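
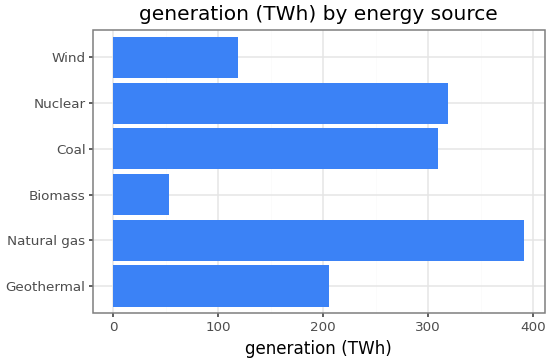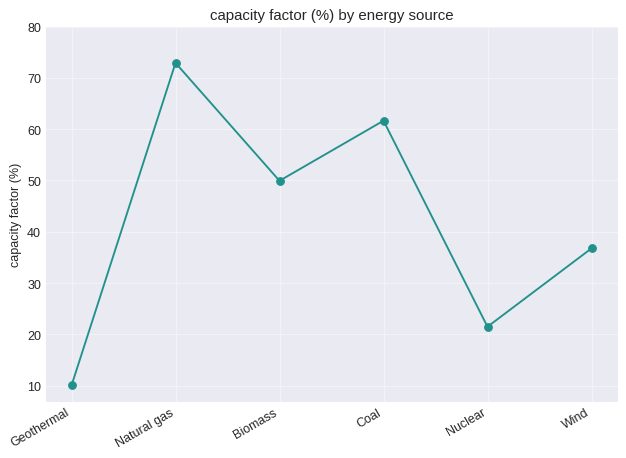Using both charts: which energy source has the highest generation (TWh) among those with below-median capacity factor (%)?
Nuclear

Chart 2 median capacity factor (%) ≈ 40; below-median energy sources: Geothermal, Nuclear, Wind. Among those, Nuclear has the highest generation (TWh) (≈ 300).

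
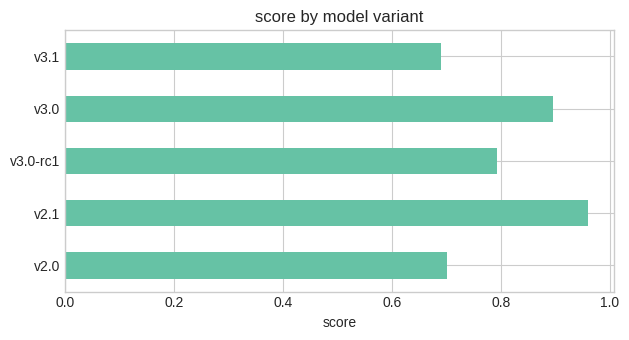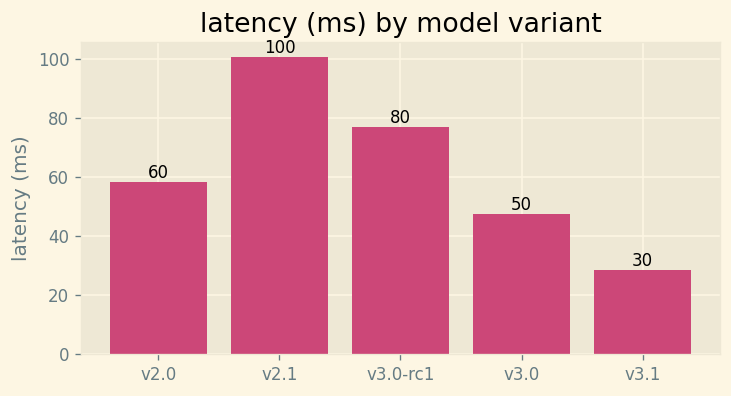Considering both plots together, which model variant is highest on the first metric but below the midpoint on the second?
Chart 2 median latency (ms) ≈ 60; below-median model variants: v3.0, v3.1. Among those, v3.0 has the highest score (≈ 0.9).

v3.0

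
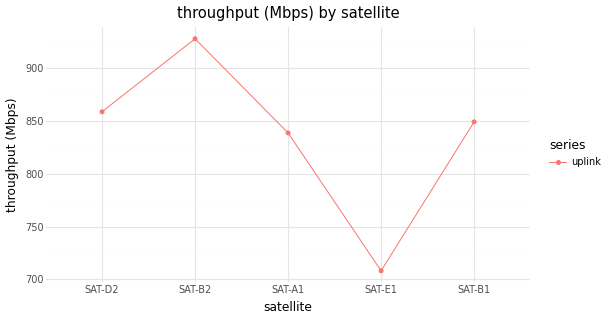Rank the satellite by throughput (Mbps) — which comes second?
Top 3: SAT-B2 ≈ 920, SAT-D2 ≈ 860, SAT-B1 ≈ 840.

SAT-D2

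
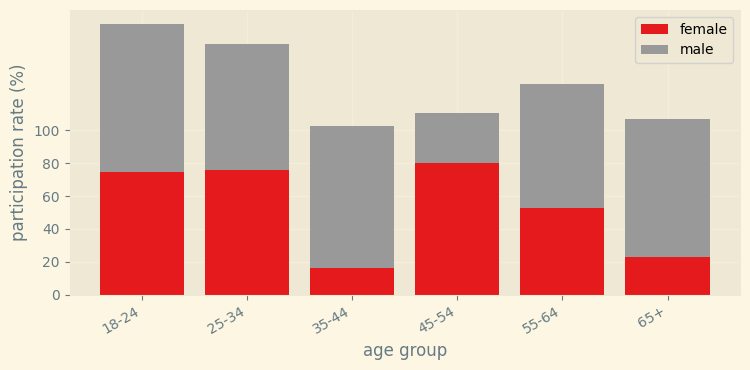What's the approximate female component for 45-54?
≈ 80

female top ≈ 80, bottom ≈ 0; segment ≈ 80.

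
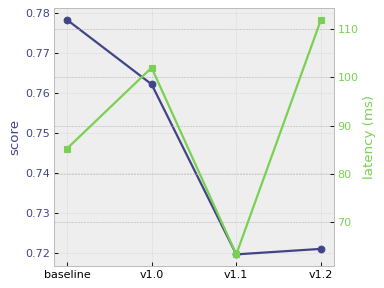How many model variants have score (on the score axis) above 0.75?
Above 0.75: baseline, v1.0.

2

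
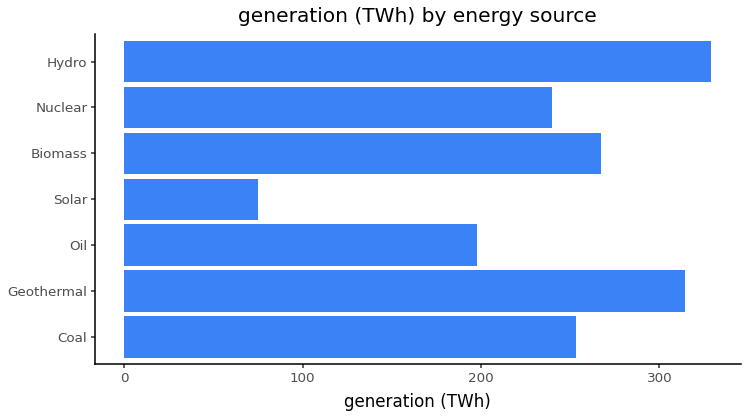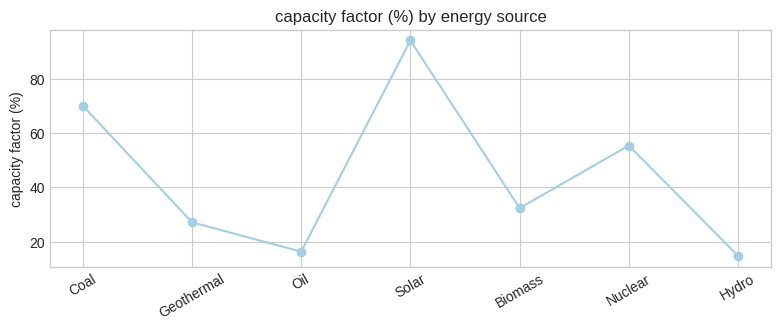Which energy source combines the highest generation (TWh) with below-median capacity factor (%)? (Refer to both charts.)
Chart 2 median capacity factor (%) ≈ 30; below-median energy sources: Geothermal, Oil, Hydro. Among those, Hydro has the highest generation (TWh) (≈ 350).

Hydro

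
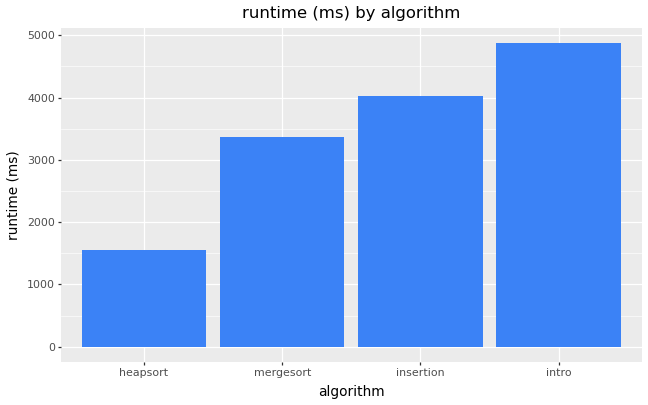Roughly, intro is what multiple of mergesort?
≈ 1.43×

intro ≈ 5000, mergesort ≈ 3500; 5000/3500 ≈ 1.43.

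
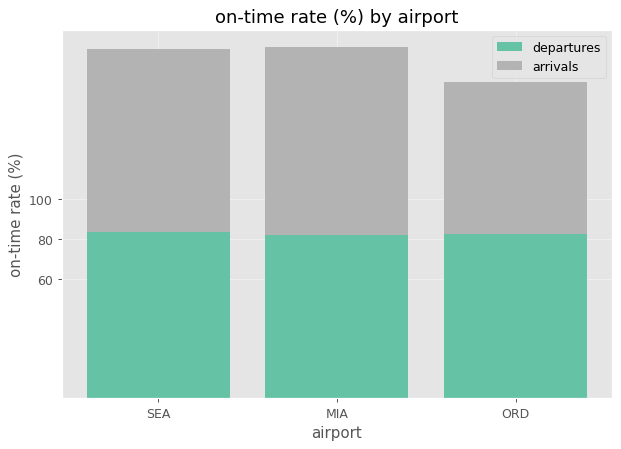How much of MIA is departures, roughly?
≈ 80

departures top ≈ 80, bottom ≈ 0; segment ≈ 80.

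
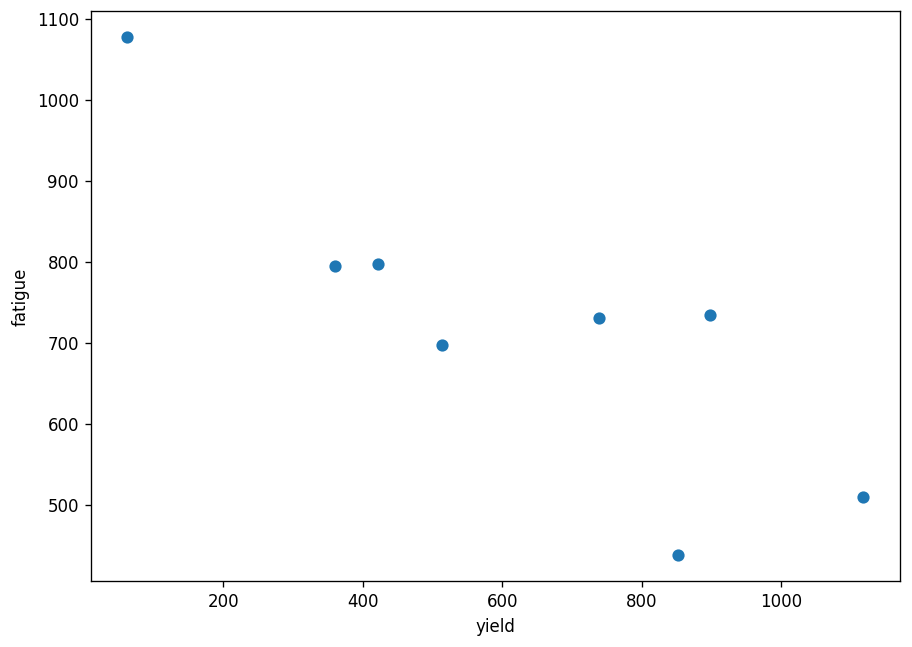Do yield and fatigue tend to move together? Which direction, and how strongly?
negative, strong

Points are negatively correlated; strong (|r| ≈ 0.9).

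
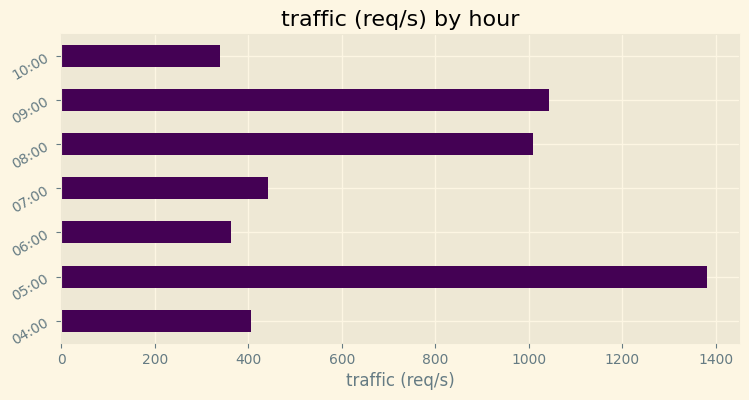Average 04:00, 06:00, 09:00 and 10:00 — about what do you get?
(400 + 400 + 1000 + 400) / 4 ≈ 550.

≈ 550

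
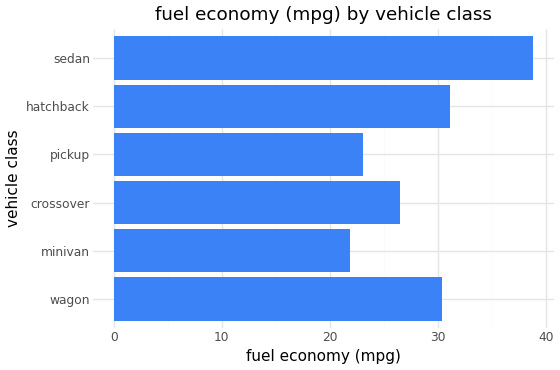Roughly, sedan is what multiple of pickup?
sedan ≈ 40, pickup ≈ 25; 40/25 ≈ 1.6.

≈ 1.6×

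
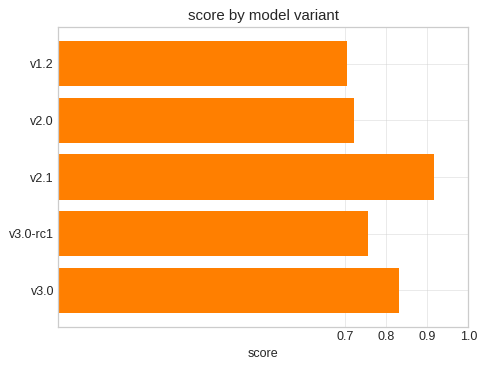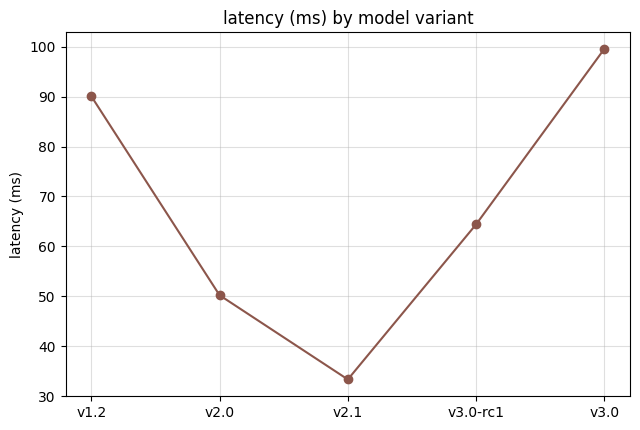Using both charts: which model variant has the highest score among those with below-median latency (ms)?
v2.1

Chart 2 median latency (ms) ≈ 60; below-median model variants: v2.0, v2.1. Among those, v2.1 has the highest score (≈ 0.9).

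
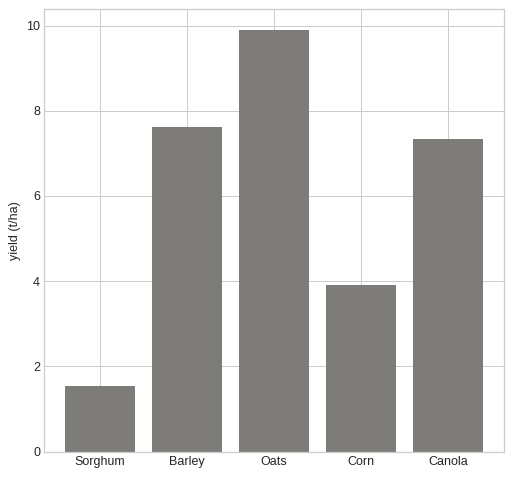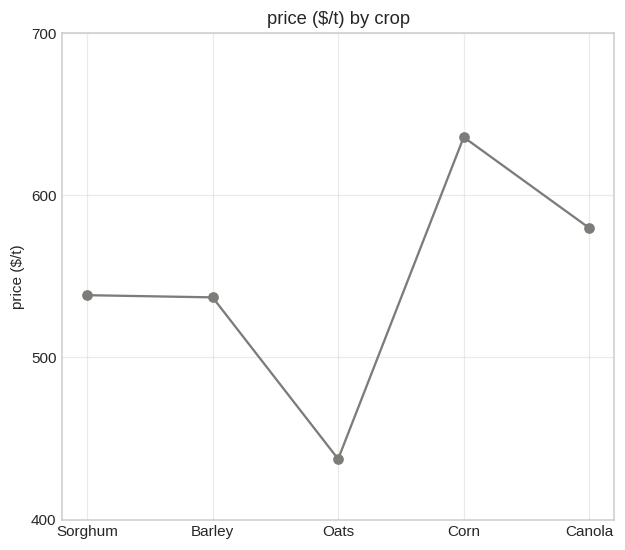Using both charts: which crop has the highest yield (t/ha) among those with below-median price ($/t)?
Chart 2 median price ($/t) ≈ 500; below-median crops: Barley, Oats. Among those, Oats has the highest yield (t/ha) (≈ 10).

Oats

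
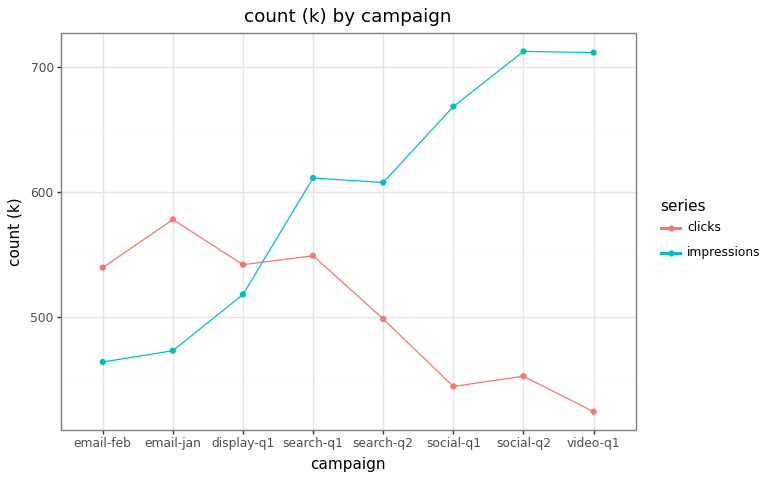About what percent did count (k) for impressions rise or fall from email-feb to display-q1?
≈ +10.5%

email-feb ≈ 475, display-q1 ≈ 525; (525 − 475) / 475 ≈ +10.5%.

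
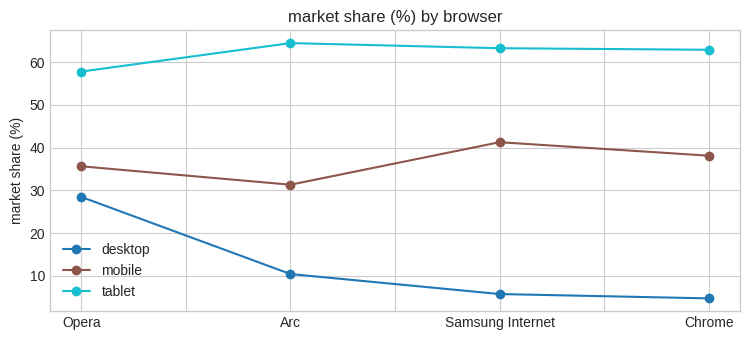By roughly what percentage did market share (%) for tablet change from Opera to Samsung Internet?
Opera ≈ 60, Samsung Internet ≈ 65; (65 − 60) / 60 ≈ +8.3%.

≈ +8.3%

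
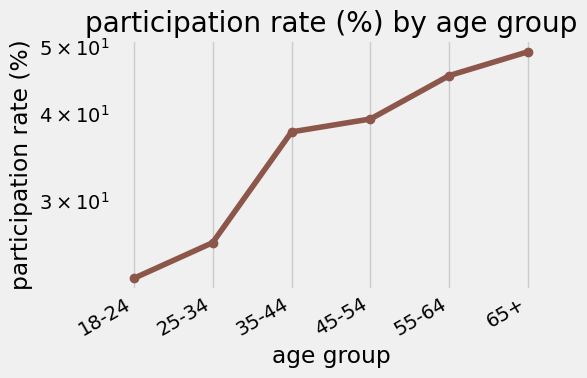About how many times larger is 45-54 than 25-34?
45-54 ≈ 40, 25-34 ≈ 25; 40/25 ≈ 1.6.

≈ 1.6×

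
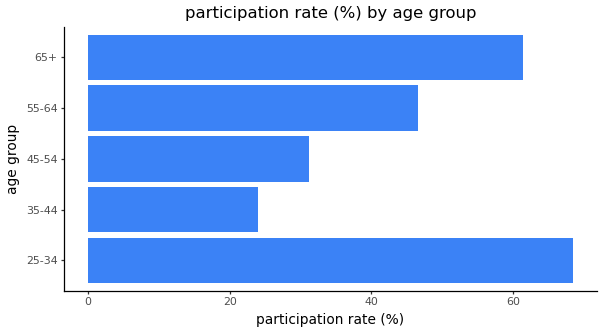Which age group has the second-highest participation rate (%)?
65+

Top 3: 25-34 ≈ 70, 65+ ≈ 60, 55-64 ≈ 50.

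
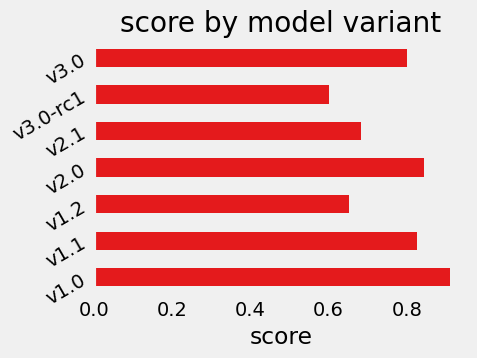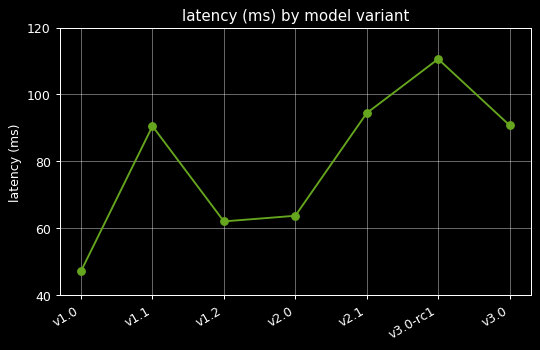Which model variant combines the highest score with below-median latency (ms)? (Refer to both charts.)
Chart 2 median latency (ms) ≈ 100; below-median model variants: v1.0, v1.2, v2.0. Among those, v1.0 has the highest score (≈ 0.9).

v1.0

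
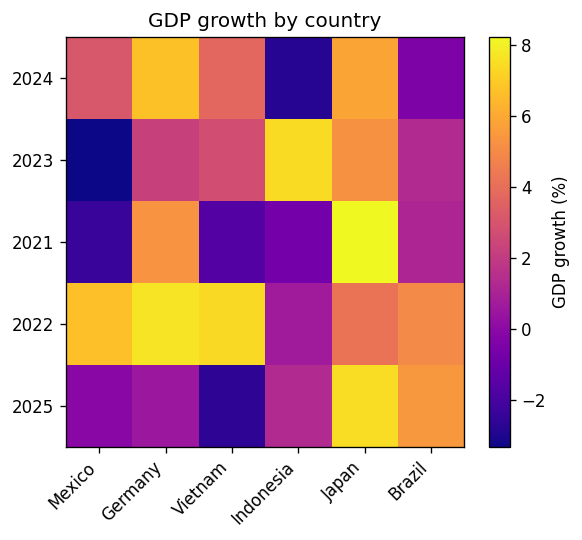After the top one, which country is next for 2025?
Brazil

Top 3 for 2025: Japan ≈ 8, Brazil ≈ 5, Indonesia ≈ 1.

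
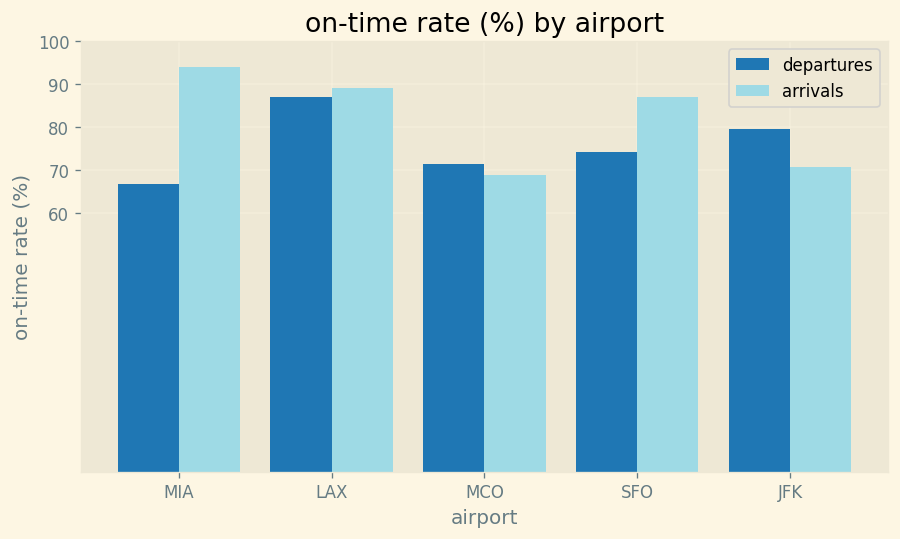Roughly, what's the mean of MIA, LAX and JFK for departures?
≈ 80

(70 + 90 + 80) / 3 ≈ 80.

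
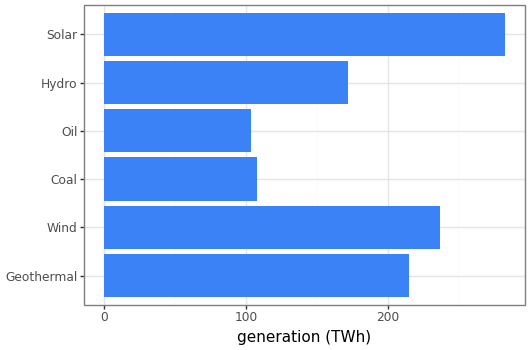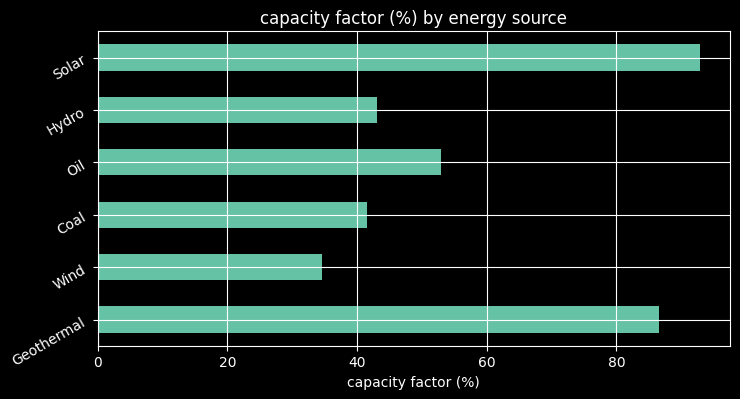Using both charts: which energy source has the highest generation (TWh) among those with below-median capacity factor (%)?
Wind

Chart 2 median capacity factor (%) ≈ 50; below-median energy sources: Wind, Coal, Hydro. Among those, Wind has the highest generation (TWh) (≈ 250).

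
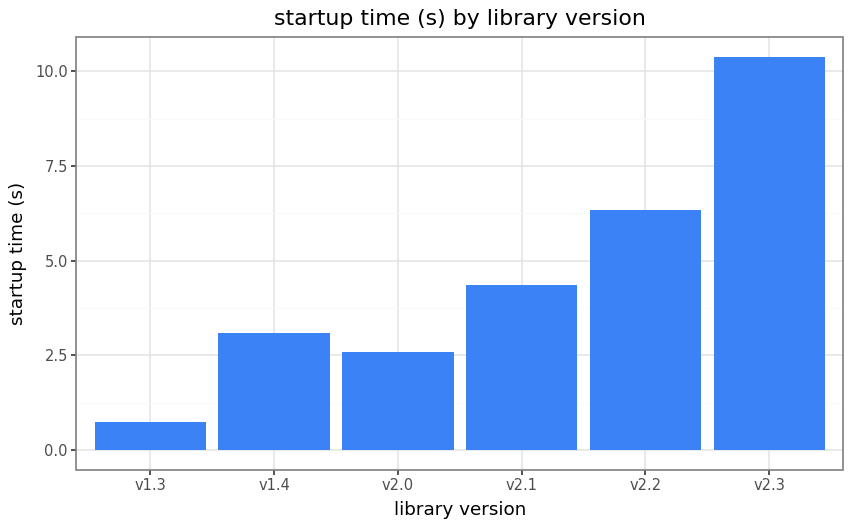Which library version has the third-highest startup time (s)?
Top 4: v2.3 ≈ 10, v2.2 ≈ 6, v2.1 ≈ 4, v1.4 ≈ 3.

v2.1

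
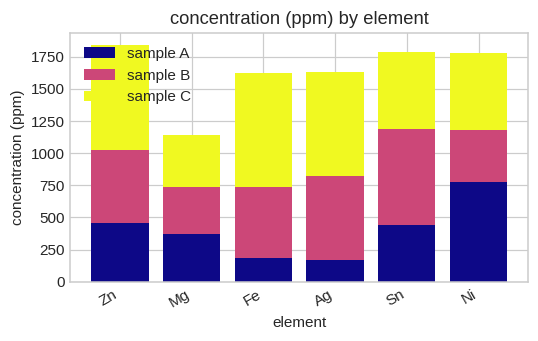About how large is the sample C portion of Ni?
≈ 600

sample C top ≈ 1800, bottom ≈ 1200; segment ≈ 600.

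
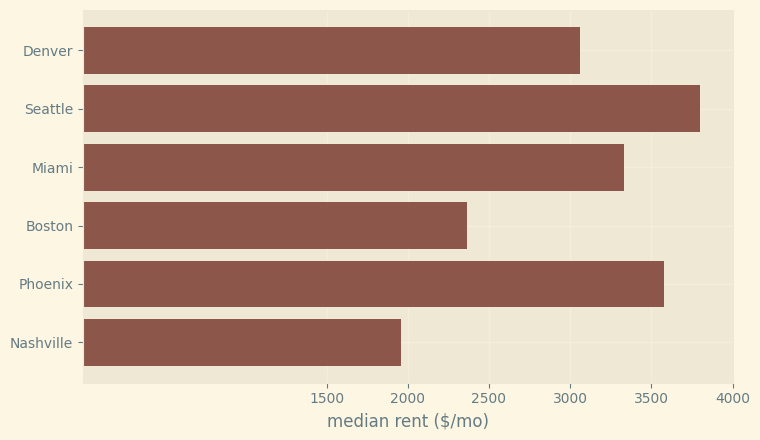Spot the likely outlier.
Nashville ≈ 2000; the rest sit between ≈ 2500 and ≈ 4000.

Nashville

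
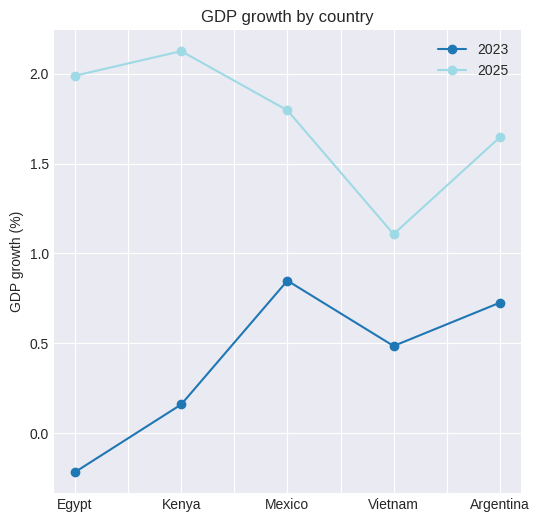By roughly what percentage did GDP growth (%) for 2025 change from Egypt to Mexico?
Egypt ≈ 2.0, Mexico ≈ 1.8; (1.8 − 2.0) / 2.0 ≈ -10%.

≈ -10%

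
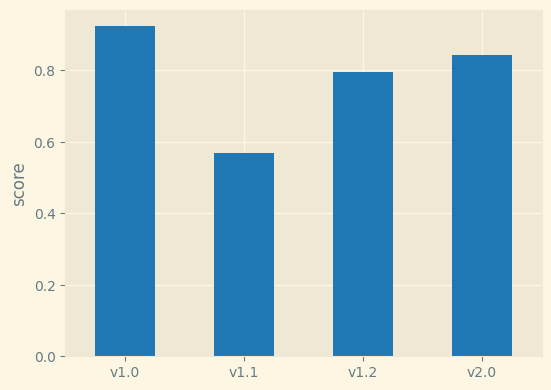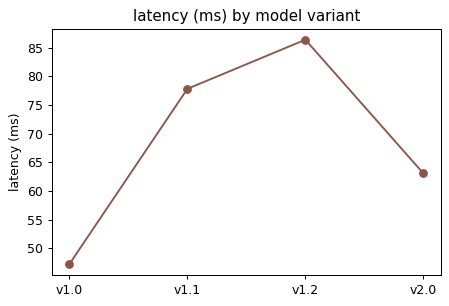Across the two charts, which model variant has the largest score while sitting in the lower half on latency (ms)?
Chart 2 median latency (ms) ≈ 70; below-median model variants: v1.0, v2.0. Among those, v1.0 has the highest score (≈ 0.9).

v1.0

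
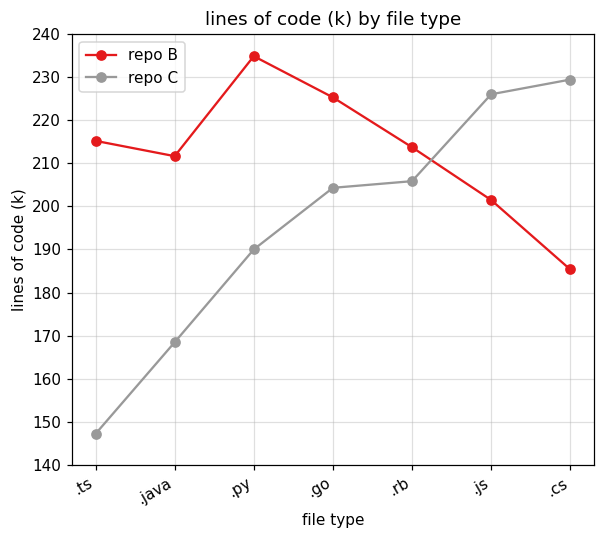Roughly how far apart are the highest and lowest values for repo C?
Max .cs ≈ 230, min .ts ≈ 150; range ≈ 80.

≈ 80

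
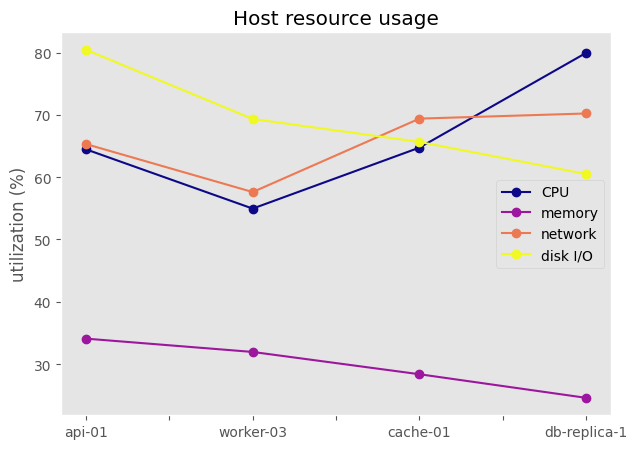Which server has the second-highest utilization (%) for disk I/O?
Top 3 for disk I/O: api-01 ≈ 80, worker-03 ≈ 70, cache-01 ≈ 65.

worker-03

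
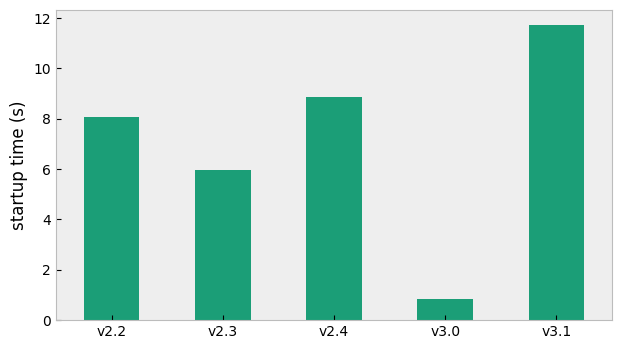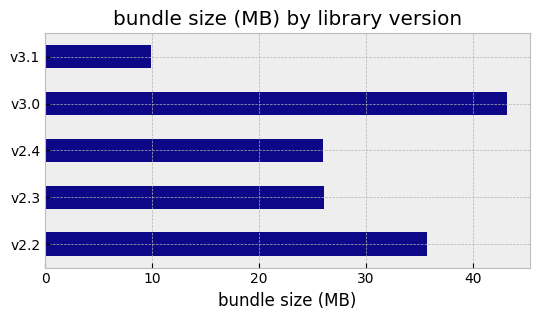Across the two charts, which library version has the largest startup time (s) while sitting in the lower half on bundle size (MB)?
v3.1

Chart 2 median bundle size (MB) ≈ 25; below-median library versions: v2.4, v3.1. Among those, v3.1 has the highest startup time (s) (≈ 12).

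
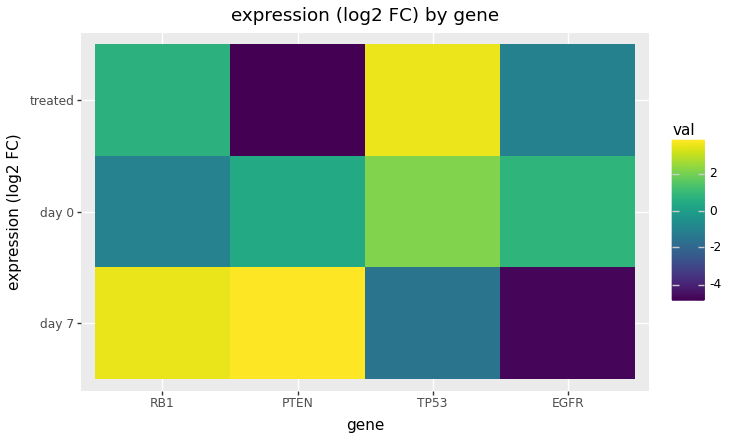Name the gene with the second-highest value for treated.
RB1

Top 3 for treated: TP53 ≈ 4, RB1 ≈ 1, EGFR ≈ -1.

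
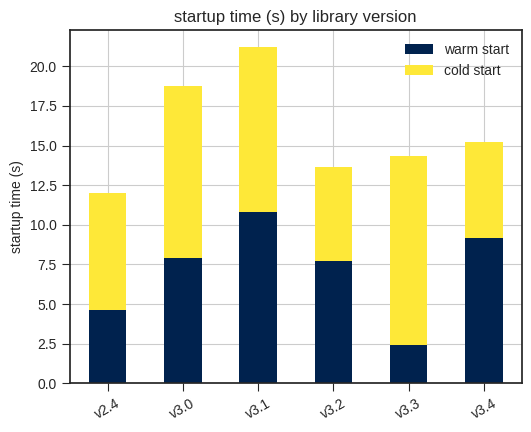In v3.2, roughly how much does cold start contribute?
cold start top ≈ 14, bottom ≈ 8; segment ≈ 6.

≈ 6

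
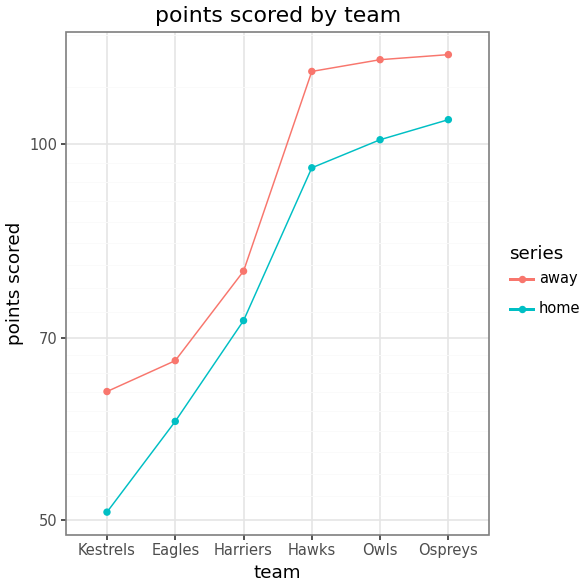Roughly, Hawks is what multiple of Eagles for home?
≈ 1.67×

Hawks ≈ 100, Eagles ≈ 60; 100/60 ≈ 1.67.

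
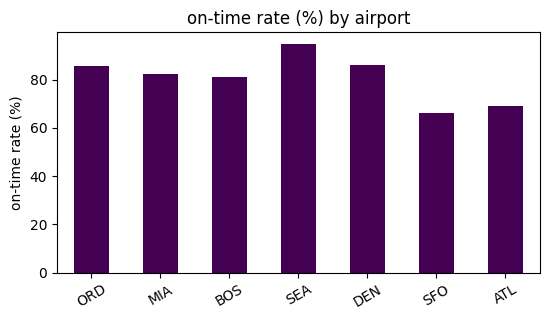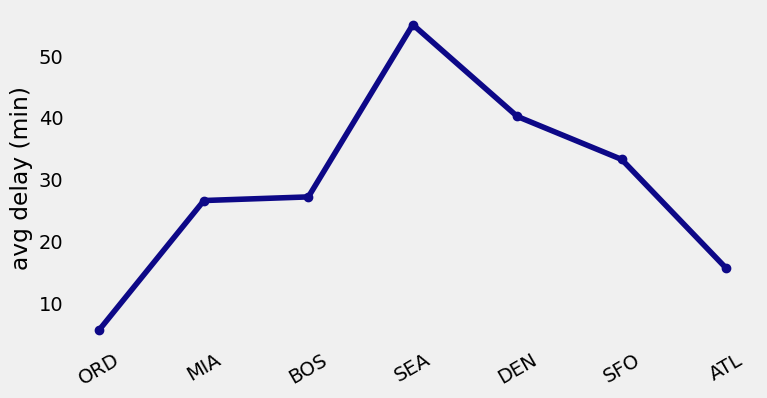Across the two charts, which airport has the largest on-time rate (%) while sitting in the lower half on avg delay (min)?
Chart 2 median avg delay (min) ≈ 30; below-median airports: ORD, MIA, ATL. Among those, ORD has the highest on-time rate (%) (≈ 90).

ORD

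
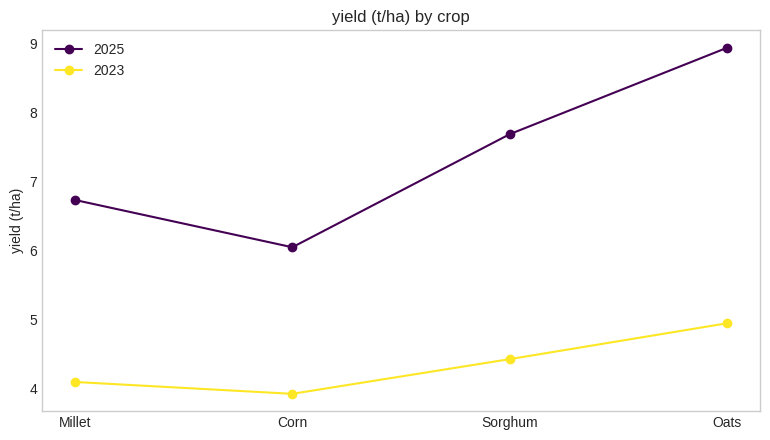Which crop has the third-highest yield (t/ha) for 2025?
Millet

Top 4 for 2025: Oats ≈ 9.0, Sorghum ≈ 7.5, Millet ≈ 6.5, Corn ≈ 6.0.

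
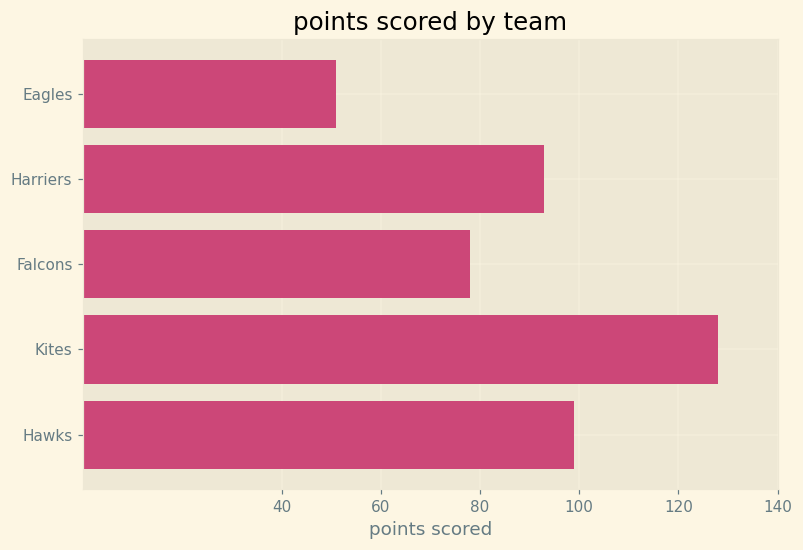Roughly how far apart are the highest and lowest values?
≈ 60

Max Kites ≈ 120, min Eagles ≈ 60; range ≈ 60.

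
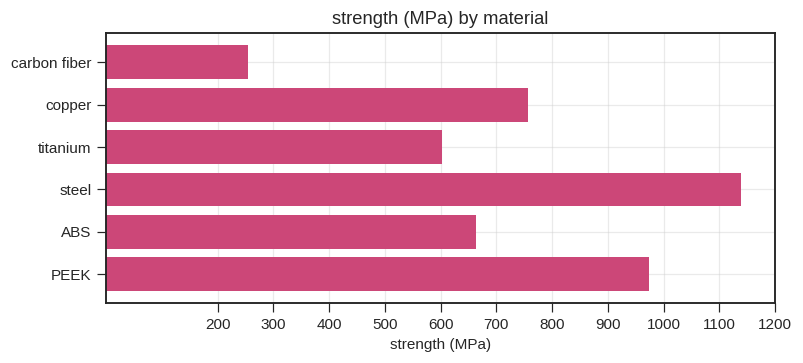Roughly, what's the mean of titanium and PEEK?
≈ 800

(600 + 1000) / 2 ≈ 800.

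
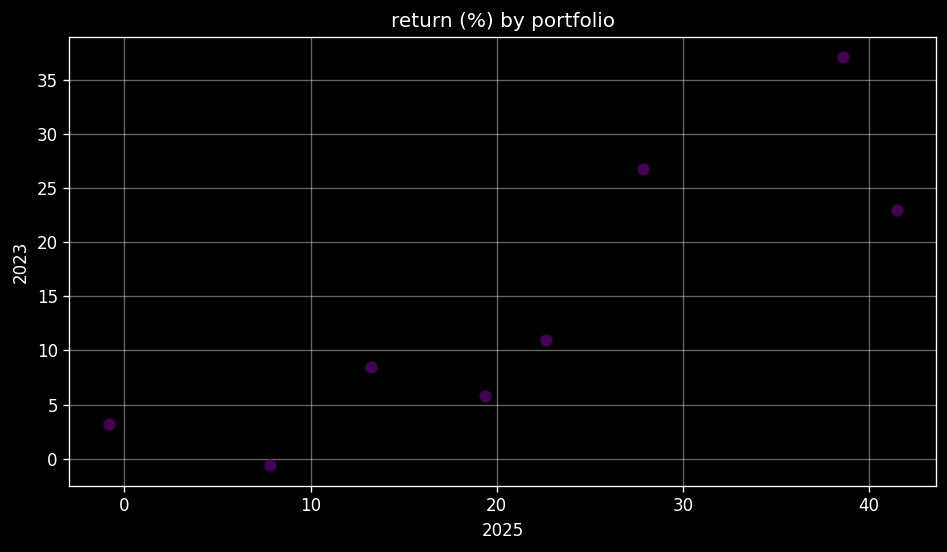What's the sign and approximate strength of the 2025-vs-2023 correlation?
positive, strong

Points are positively correlated; strong (|r| ≈ 0.9).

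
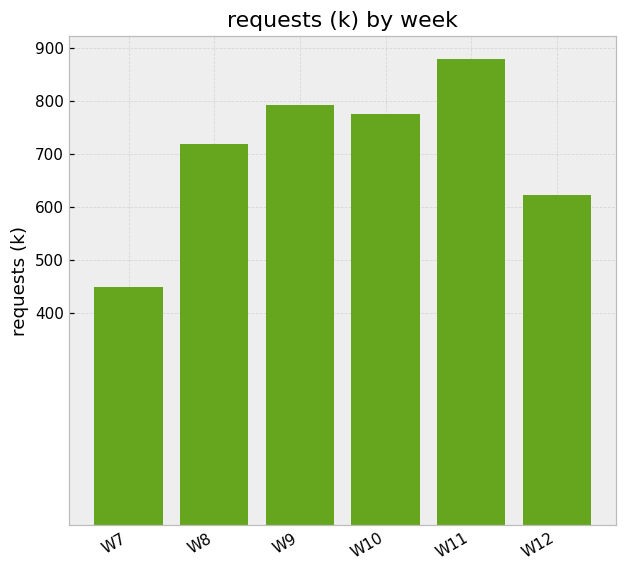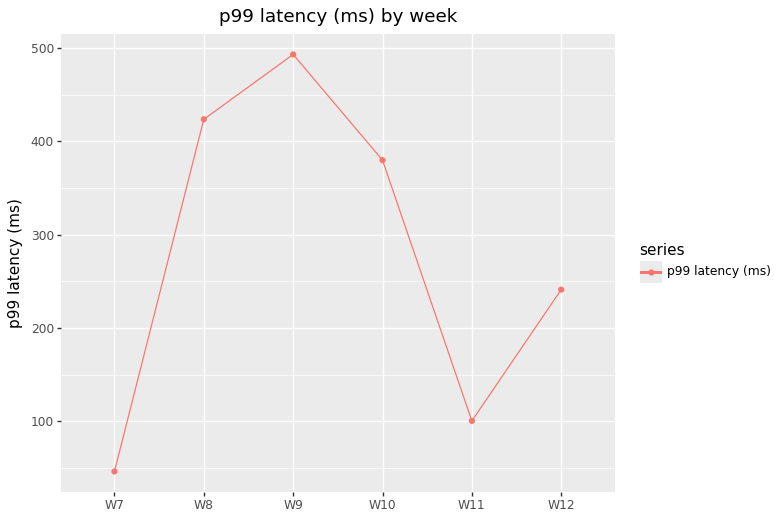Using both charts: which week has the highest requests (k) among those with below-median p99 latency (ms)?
W11

Chart 2 median p99 latency (ms) ≈ 300; below-median weeks: W7, W11, W12. Among those, W11 has the highest requests (k) (≈ 900).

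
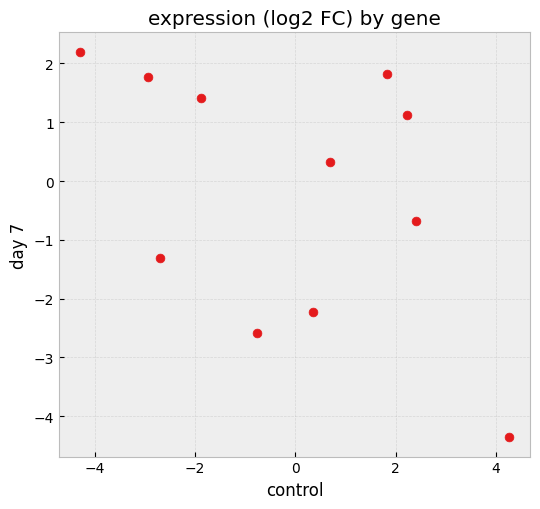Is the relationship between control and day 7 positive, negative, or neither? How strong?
Points are negatively correlated; moderate (|r| ≈ 0.5).

negative, moderate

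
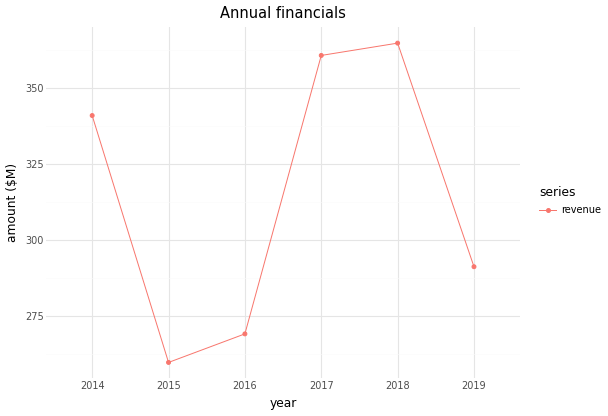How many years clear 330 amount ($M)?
Above 330: 2014, 2017, 2018.

3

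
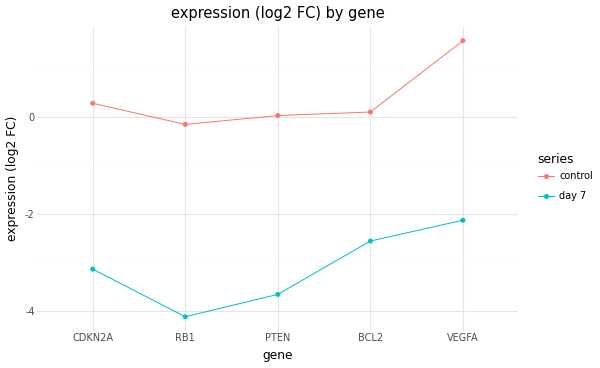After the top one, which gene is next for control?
CDKN2A

Top 3 for control: VEGFA ≈ 1.5, CDKN2A ≈ 0.5, BCL2 ≈ 0.0.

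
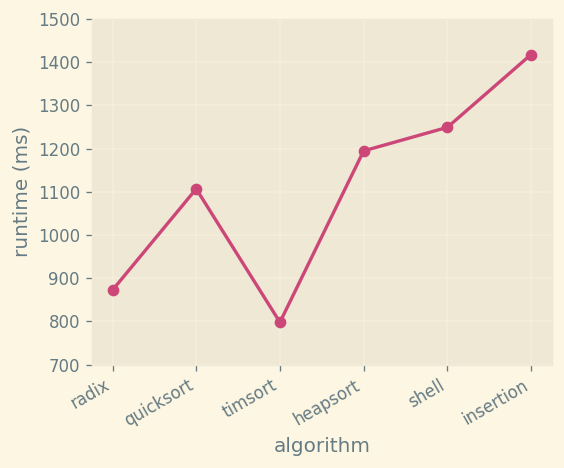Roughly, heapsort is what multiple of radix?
heapsort ≈ 1200, radix ≈ 900; 1200/900 ≈ 1.33.

≈ 1.33×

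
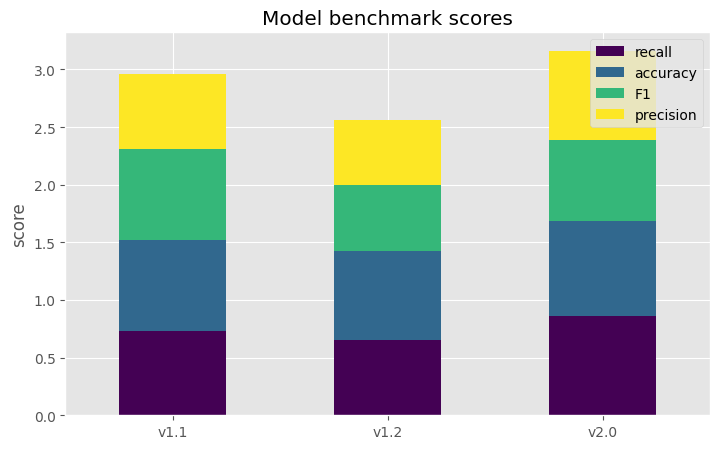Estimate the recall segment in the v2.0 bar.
recall top ≈ 1.0, bottom ≈ 0.0; segment ≈ 1.0.

≈ 1.0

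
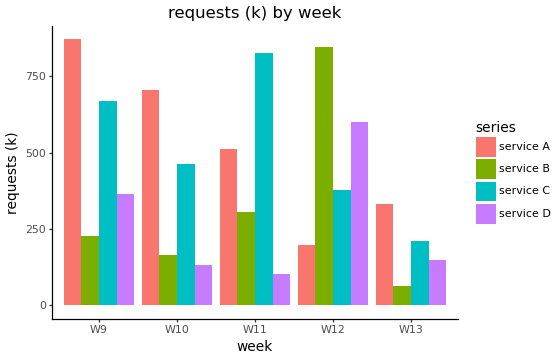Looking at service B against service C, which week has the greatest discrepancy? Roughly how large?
W11: service B ≈ 300, service C ≈ 800 → gap ≈ 500. Next-largest (W12) is only ≈ 400.

W11, ≈ 500 k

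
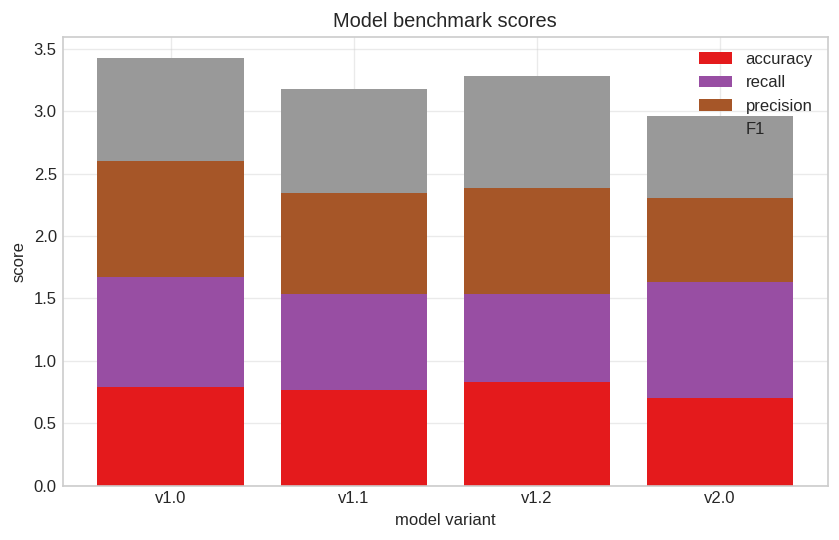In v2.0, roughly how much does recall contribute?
recall top ≈ 1.5, bottom ≈ 0.5; segment ≈ 1.0.

≈ 1.0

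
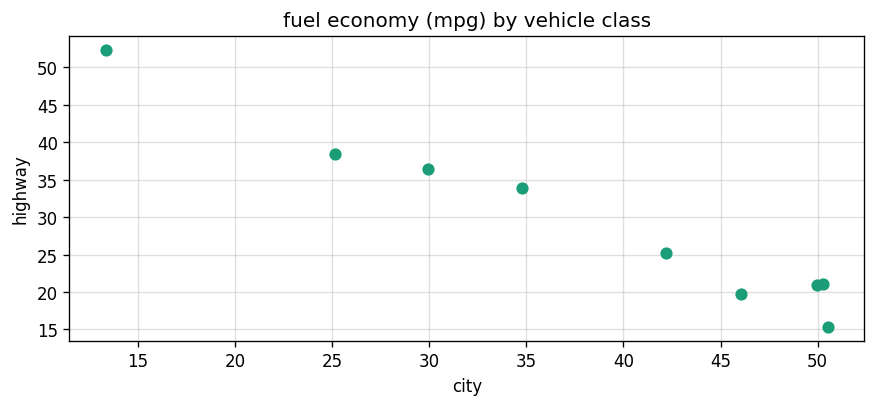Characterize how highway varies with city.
negative, strong

Points are negatively correlated; strong (|r| ≈ 1.0).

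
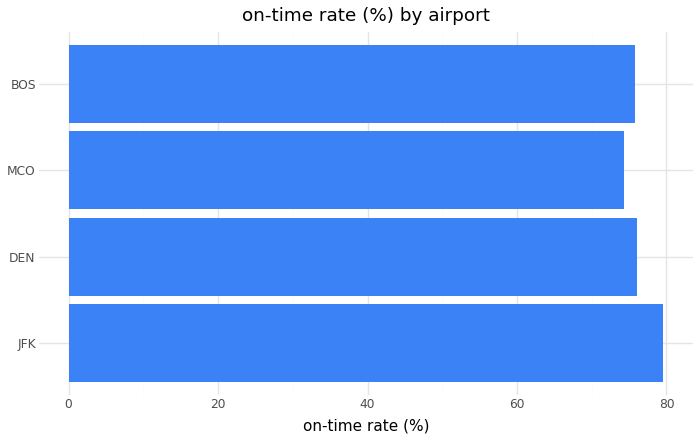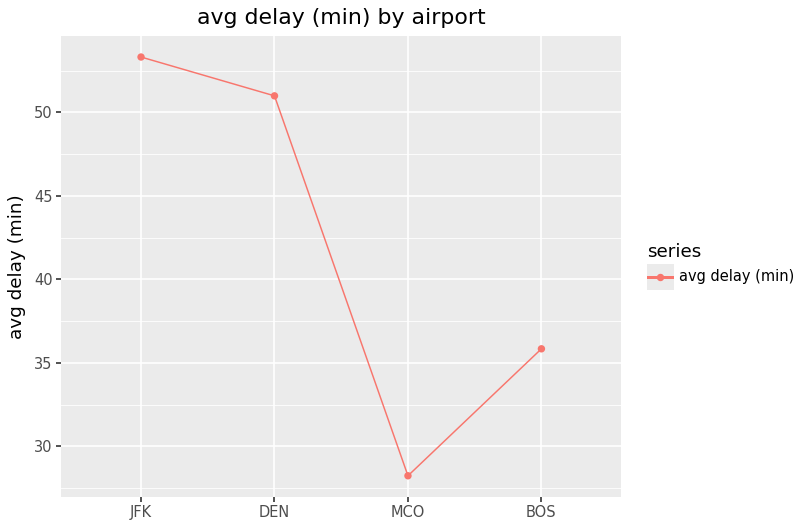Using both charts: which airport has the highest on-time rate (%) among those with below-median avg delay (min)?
Chart 2 median avg delay (min) ≈ 45; below-median airports: MCO, BOS. Among those, BOS has the highest on-time rate (%) (≈ 80).

BOS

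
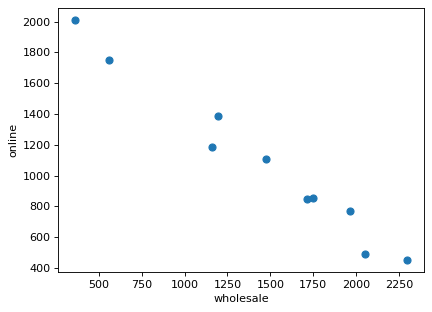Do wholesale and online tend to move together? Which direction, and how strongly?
negative, strong

Points are negatively correlated; strong (|r| ≈ 1.0).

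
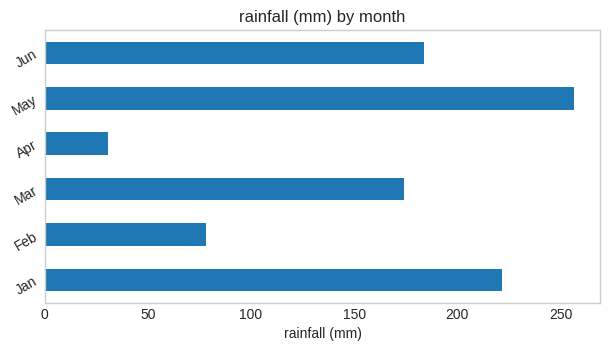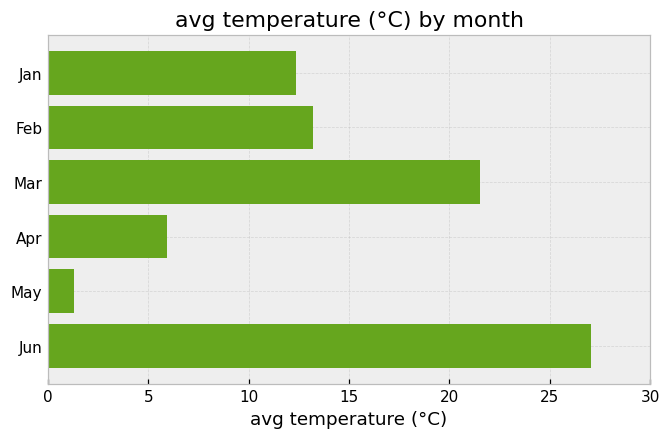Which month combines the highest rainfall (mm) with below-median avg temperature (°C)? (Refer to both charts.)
Chart 2 median avg temperature (°C) ≈ 15; below-median months: Jan, Apr, May. Among those, May has the highest rainfall (mm) (≈ 250).

May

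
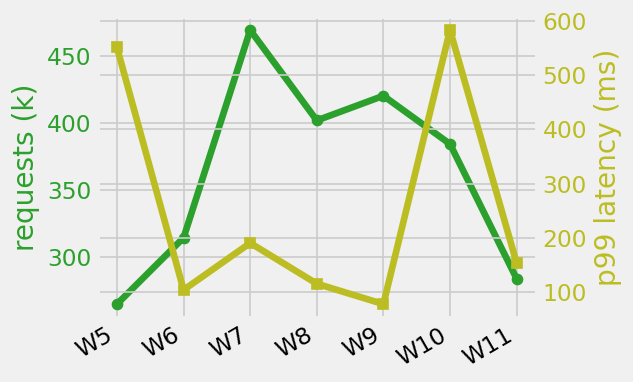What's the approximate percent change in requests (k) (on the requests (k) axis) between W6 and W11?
W6 ≈ 320, W11 ≈ 280; (280 − 320) / 320 ≈ -12.5%.

≈ -12.5%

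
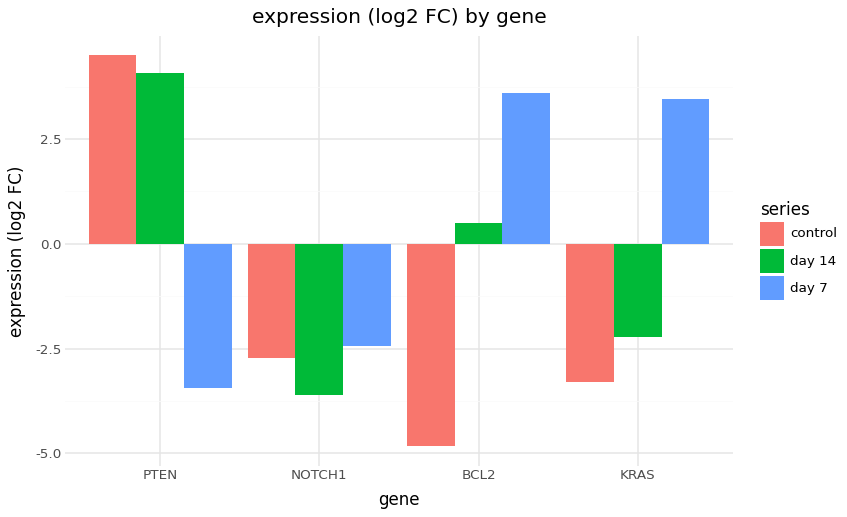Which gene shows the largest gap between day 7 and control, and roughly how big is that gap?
BCL2: day 7 ≈ 4, control ≈ -5 → gap ≈ 9. Next-largest (PTEN) is only ≈ 7.

BCL2, ≈ 9 log2 FC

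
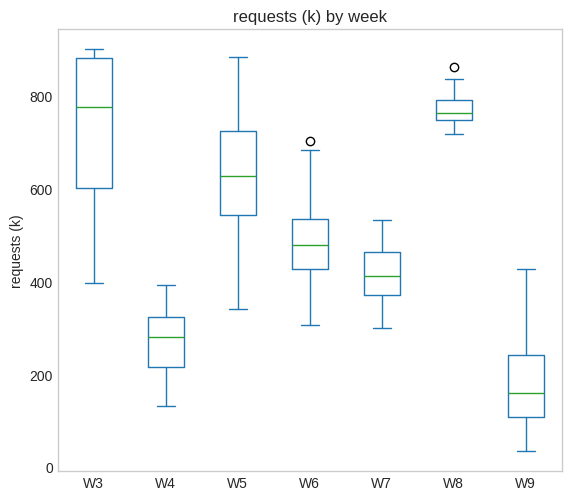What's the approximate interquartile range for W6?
≈ 100

Q3 ≈ 550, Q1 ≈ 450; IQR ≈ 100.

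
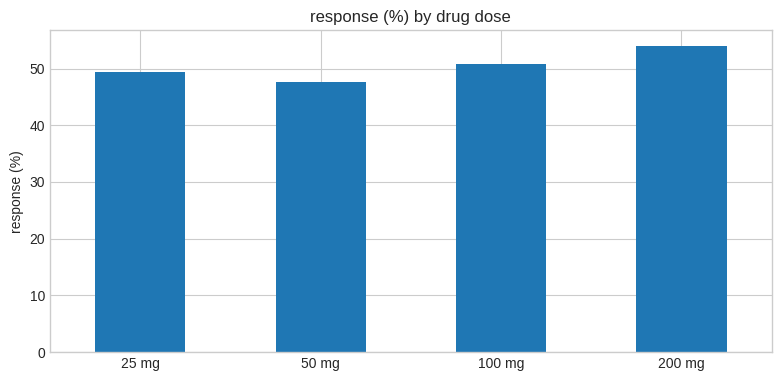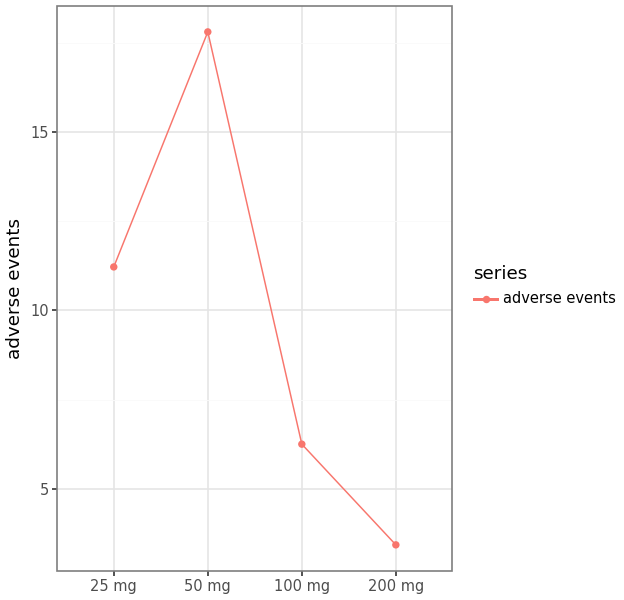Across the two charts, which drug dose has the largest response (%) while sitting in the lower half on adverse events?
Chart 2 median adverse events ≈ 8; below-median drug doses: 100 mg, 200 mg. Among those, 200 mg has the highest response (%) (≈ 55).

200 mg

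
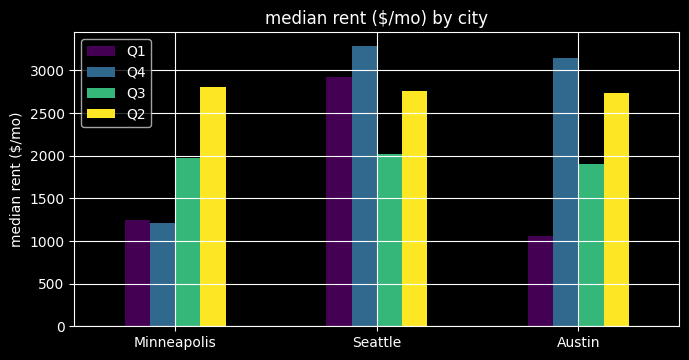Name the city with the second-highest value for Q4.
Top 3 for Q4: Seattle ≈ 3500, Austin ≈ 3000, Minneapolis ≈ 1000.

Austin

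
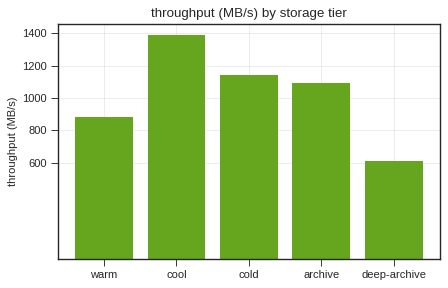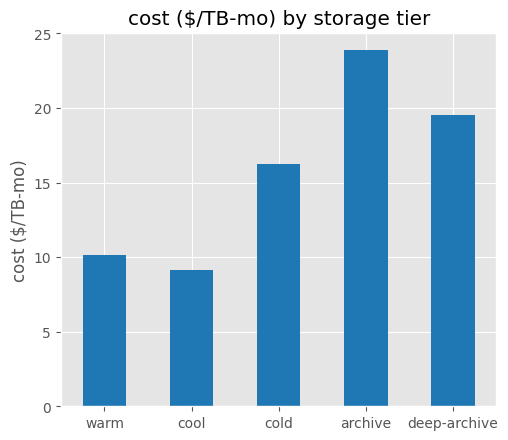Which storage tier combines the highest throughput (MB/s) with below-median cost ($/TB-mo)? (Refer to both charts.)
cool

Chart 2 median cost ($/TB-mo) ≈ 15; below-median storage tiers: warm, cool. Among those, cool has the highest throughput (MB/s) (≈ 1400).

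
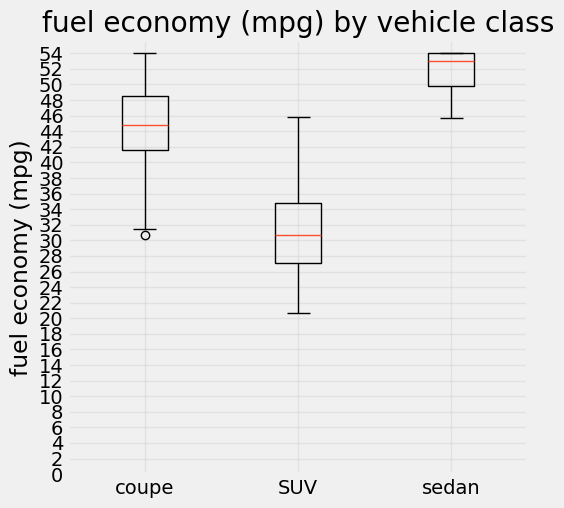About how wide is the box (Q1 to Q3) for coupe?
Q3 ≈ 48, Q1 ≈ 42; IQR ≈ 6.

≈ 6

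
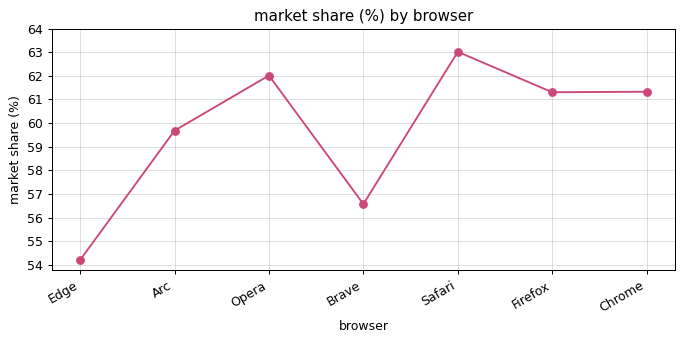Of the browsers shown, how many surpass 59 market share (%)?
Above 59: Arc, Opera, Safari, Firefox, Chrome.

5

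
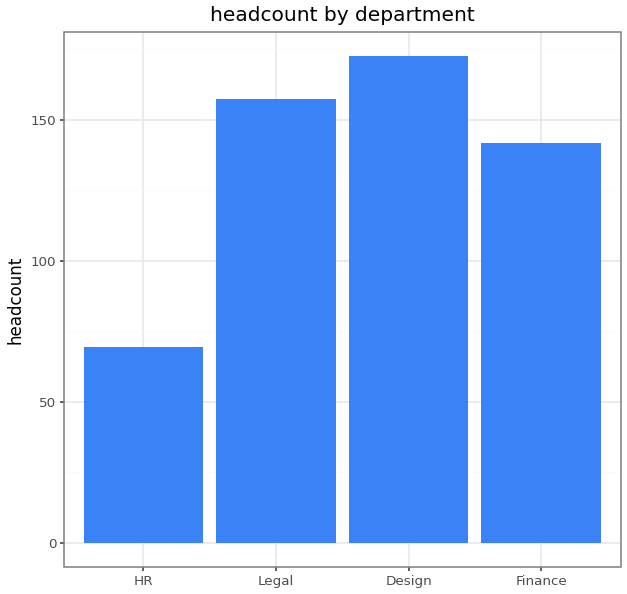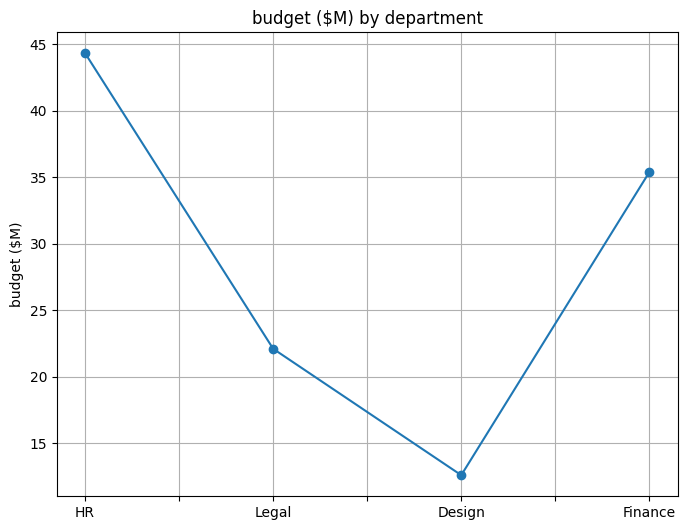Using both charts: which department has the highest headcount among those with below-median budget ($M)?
Chart 2 median budget ($M) ≈ 30; below-median departments: Legal, Design. Among those, Design has the highest headcount (≈ 180).

Design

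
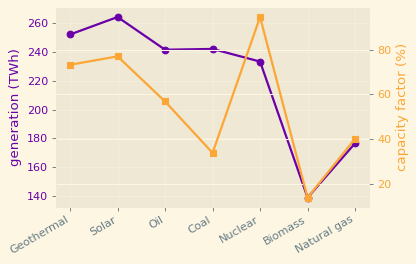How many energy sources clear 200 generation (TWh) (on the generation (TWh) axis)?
5

Above 200: Geothermal, Solar, Oil, Coal, Nuclear.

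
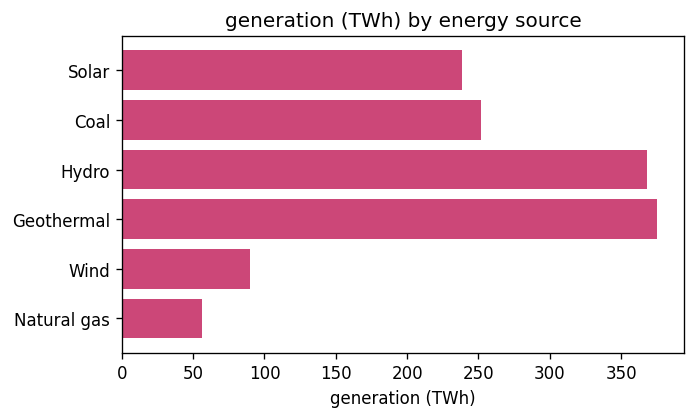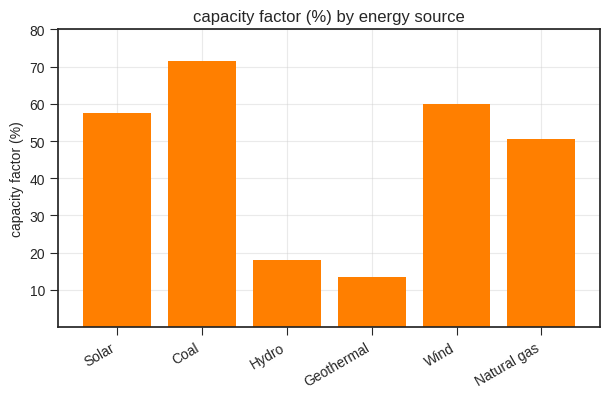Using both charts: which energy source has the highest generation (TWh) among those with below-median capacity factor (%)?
Geothermal

Chart 2 median capacity factor (%) ≈ 50; below-median energy sources: Hydro, Geothermal, Natural gas. Among those, Geothermal has the highest generation (TWh) (≈ 400).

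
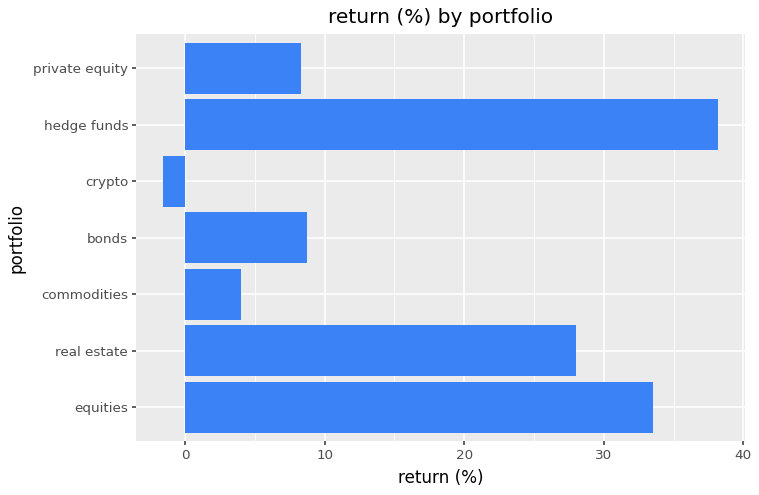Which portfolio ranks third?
Top 4: hedge funds ≈ 40, equities ≈ 35, real estate ≈ 30, bonds ≈ 10.

real estate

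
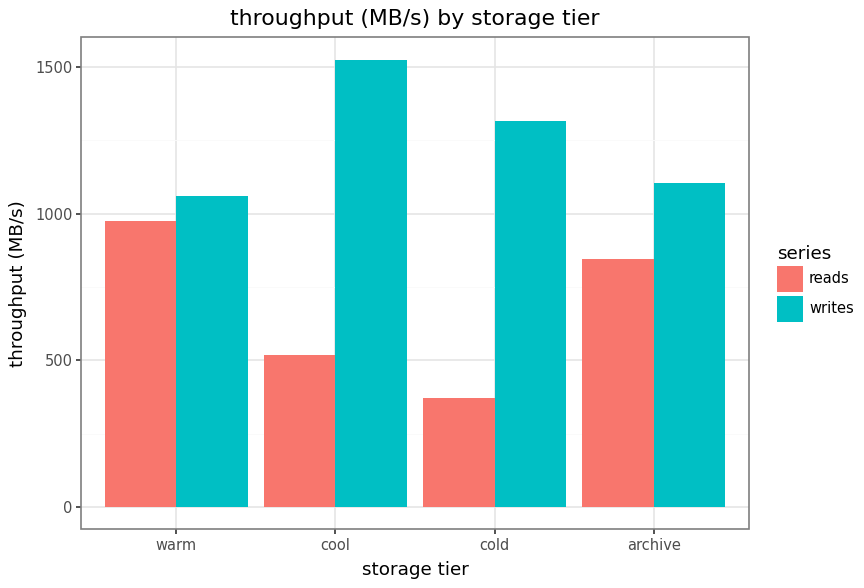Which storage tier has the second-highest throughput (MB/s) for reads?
Top 3 for reads: warm ≈ 1000, archive ≈ 800, cool ≈ 600.

archive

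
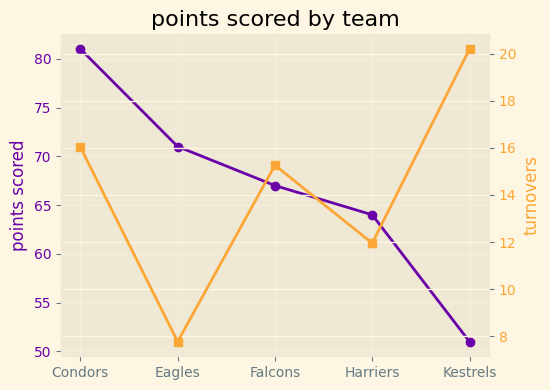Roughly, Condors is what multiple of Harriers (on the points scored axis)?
≈ 1.23×

Condors ≈ 80, Harriers ≈ 65; 80/65 ≈ 1.23.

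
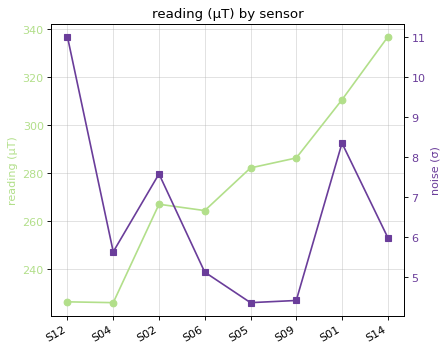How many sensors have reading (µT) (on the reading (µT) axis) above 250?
6

Above 250: S02, S06, S05, S09, S01, S14.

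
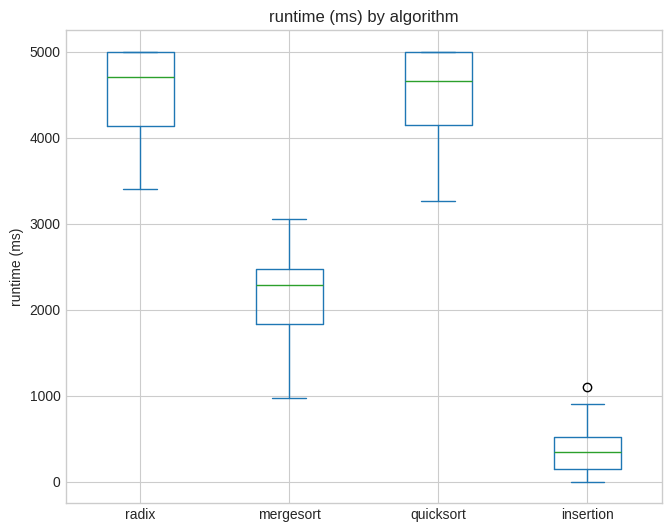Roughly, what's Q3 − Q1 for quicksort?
Q3 ≈ 5000, Q1 ≈ 4000; IQR ≈ 1000.

≈ 1000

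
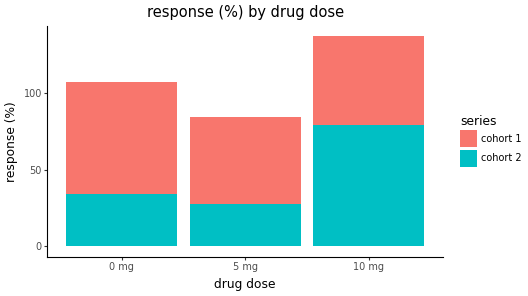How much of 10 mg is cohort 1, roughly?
cohort 1 top ≈ 140, bottom ≈ 80; segment ≈ 60.

≈ 60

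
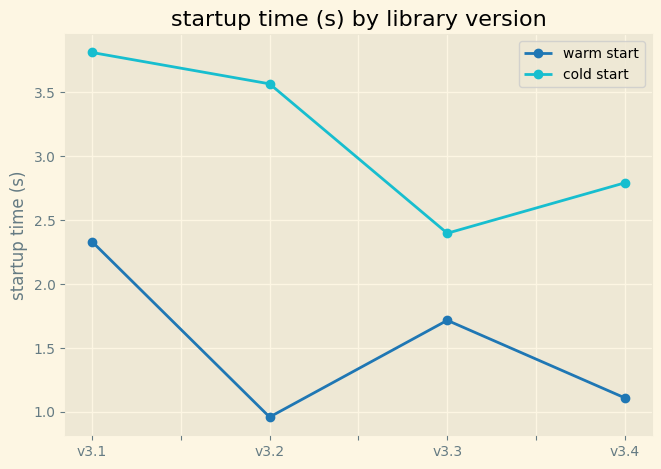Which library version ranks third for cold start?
Top 4 for cold start: v3.1 ≈ 4.0, v3.2 ≈ 3.5, v3.4 ≈ 3.0, v3.3 ≈ 2.5.

v3.4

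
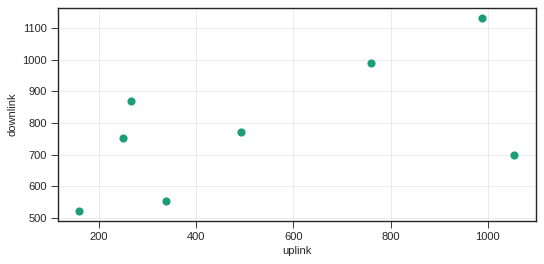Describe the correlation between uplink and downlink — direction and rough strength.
Points are positively correlated; moderate (|r| ≈ 0.6).

positive, moderate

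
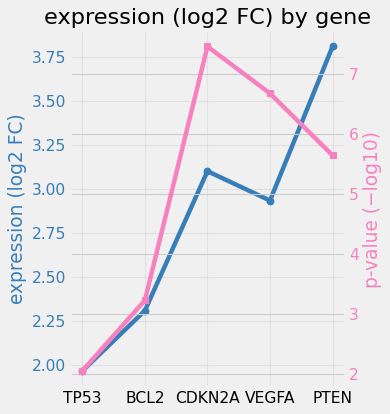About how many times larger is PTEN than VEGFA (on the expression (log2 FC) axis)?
≈ 1.27×

PTEN ≈ 3.8, VEGFA ≈ 3.0; 3.8/3.0 ≈ 1.27.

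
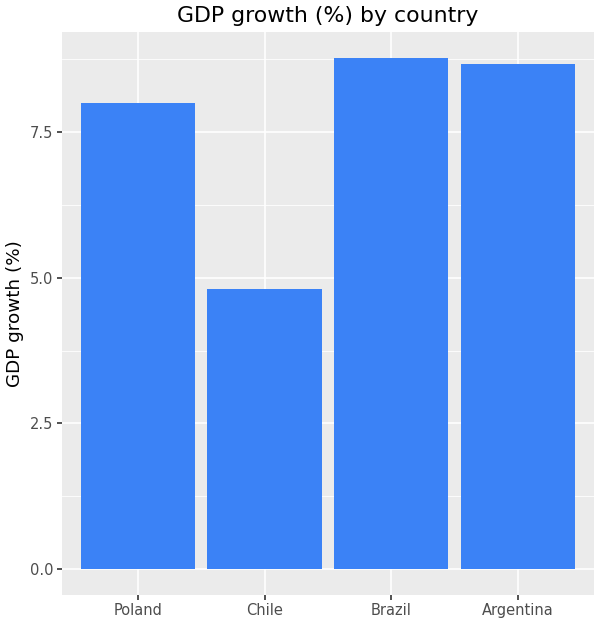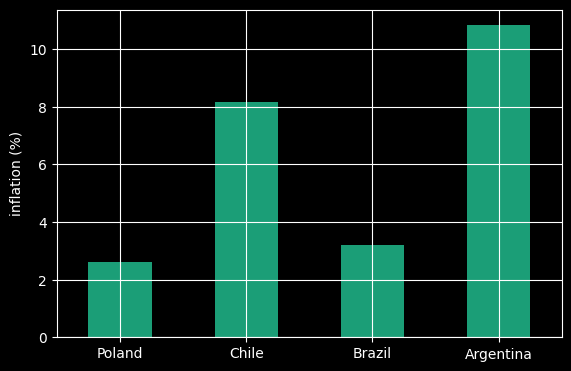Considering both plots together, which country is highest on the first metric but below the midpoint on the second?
Chart 2 median inflation (%) ≈ 6; below-median countries: Poland, Brazil. Among those, Brazil has the highest GDP growth (%) (≈ 9).

Brazil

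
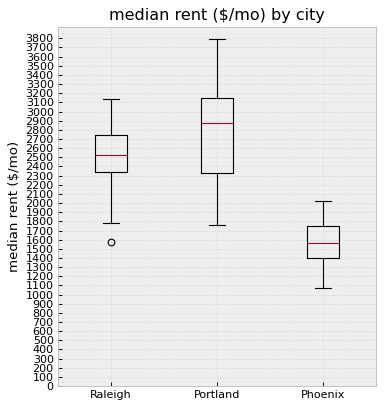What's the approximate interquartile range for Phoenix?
Q3 ≈ 1700, Q1 ≈ 1400; IQR ≈ 300.

≈ 300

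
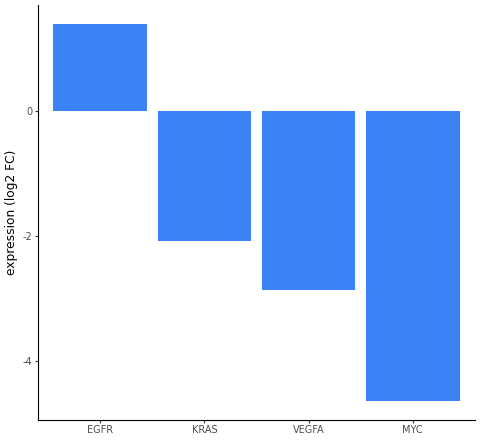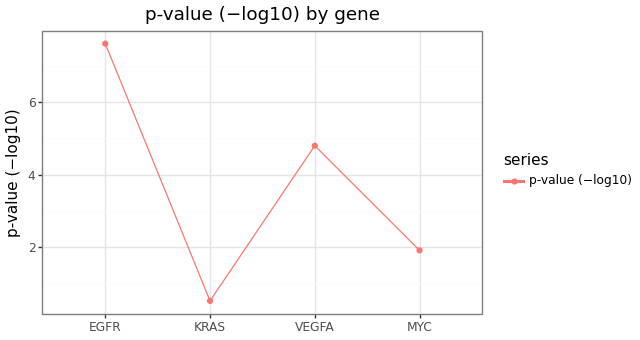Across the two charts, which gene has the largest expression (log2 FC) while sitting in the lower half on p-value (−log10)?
Chart 2 median p-value (−log10) ≈ 3; below-median genes: KRAS, MYC. Among those, KRAS has the highest expression (log2 FC) (≈ -2).

KRAS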